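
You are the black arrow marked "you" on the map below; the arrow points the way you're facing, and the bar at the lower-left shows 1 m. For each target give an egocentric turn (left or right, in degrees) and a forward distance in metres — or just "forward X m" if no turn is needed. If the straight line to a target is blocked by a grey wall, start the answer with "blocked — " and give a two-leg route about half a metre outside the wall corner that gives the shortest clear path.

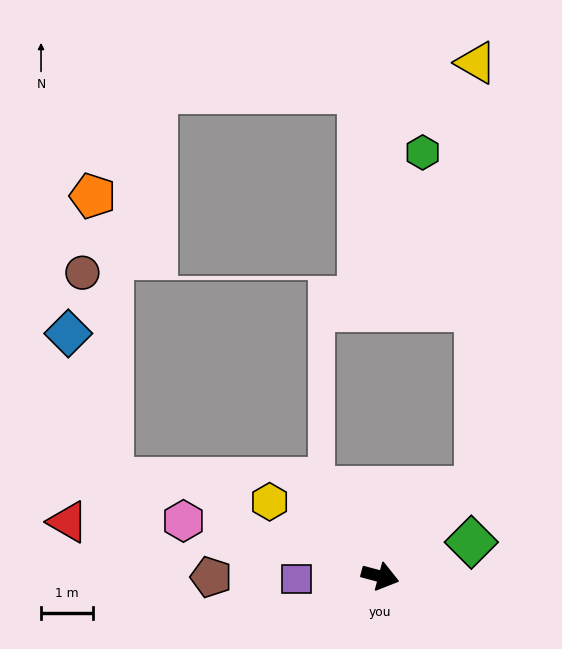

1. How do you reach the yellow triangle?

blocked — turn left 57°, forward 2.5 m, then turn left 48°, forward 8.2 m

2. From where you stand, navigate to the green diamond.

turn left 36°, forward 1.9 m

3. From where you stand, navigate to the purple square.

turn right 163°, forward 1.6 m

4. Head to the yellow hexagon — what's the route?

turn left 161°, forward 2.6 m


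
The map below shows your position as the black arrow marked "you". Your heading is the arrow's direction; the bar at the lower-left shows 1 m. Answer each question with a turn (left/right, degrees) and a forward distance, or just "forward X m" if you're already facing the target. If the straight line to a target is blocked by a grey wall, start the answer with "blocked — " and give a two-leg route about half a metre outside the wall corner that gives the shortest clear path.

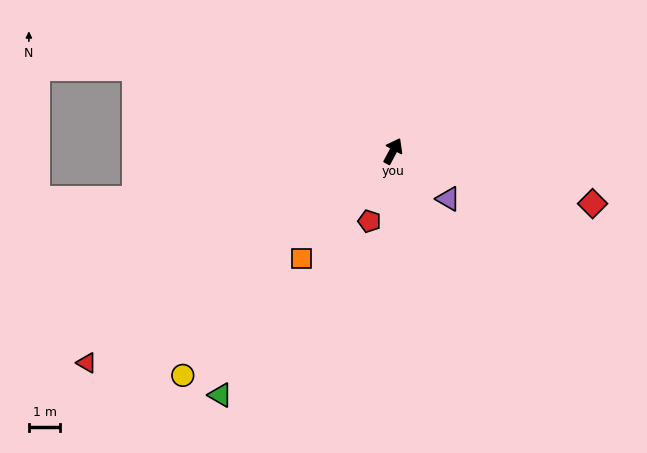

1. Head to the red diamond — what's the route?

turn right 77°, forward 6.6 m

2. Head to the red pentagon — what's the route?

turn right 171°, forward 2.4 m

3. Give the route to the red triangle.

turn left 153°, forward 11.8 m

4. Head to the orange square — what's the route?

turn left 168°, forward 4.5 m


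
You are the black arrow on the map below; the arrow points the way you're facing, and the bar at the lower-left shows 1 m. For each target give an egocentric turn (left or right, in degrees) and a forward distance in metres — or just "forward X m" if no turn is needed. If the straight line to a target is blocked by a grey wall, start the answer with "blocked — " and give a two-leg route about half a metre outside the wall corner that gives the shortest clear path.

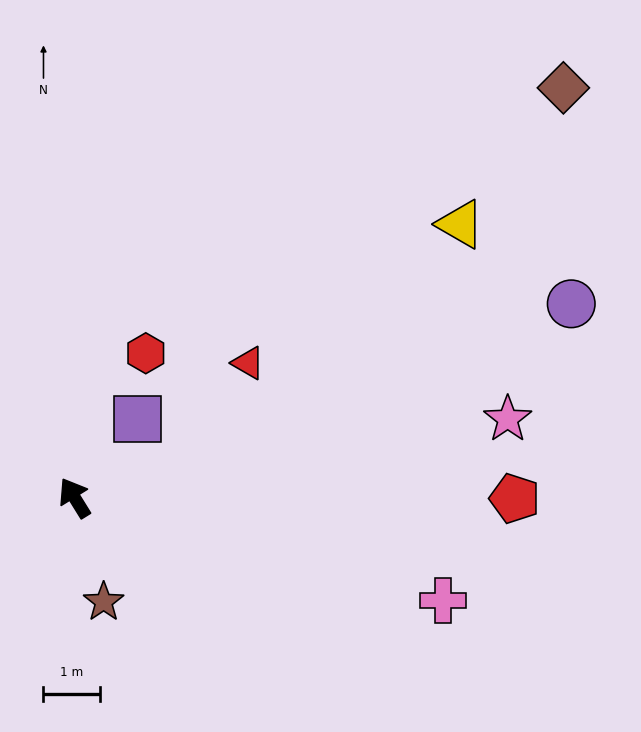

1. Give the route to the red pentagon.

turn right 122°, forward 7.8 m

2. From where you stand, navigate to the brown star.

turn left 164°, forward 1.9 m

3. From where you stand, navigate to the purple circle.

turn right 100°, forward 9.4 m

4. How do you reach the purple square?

turn right 70°, forward 1.8 m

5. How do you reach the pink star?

turn right 111°, forward 7.8 m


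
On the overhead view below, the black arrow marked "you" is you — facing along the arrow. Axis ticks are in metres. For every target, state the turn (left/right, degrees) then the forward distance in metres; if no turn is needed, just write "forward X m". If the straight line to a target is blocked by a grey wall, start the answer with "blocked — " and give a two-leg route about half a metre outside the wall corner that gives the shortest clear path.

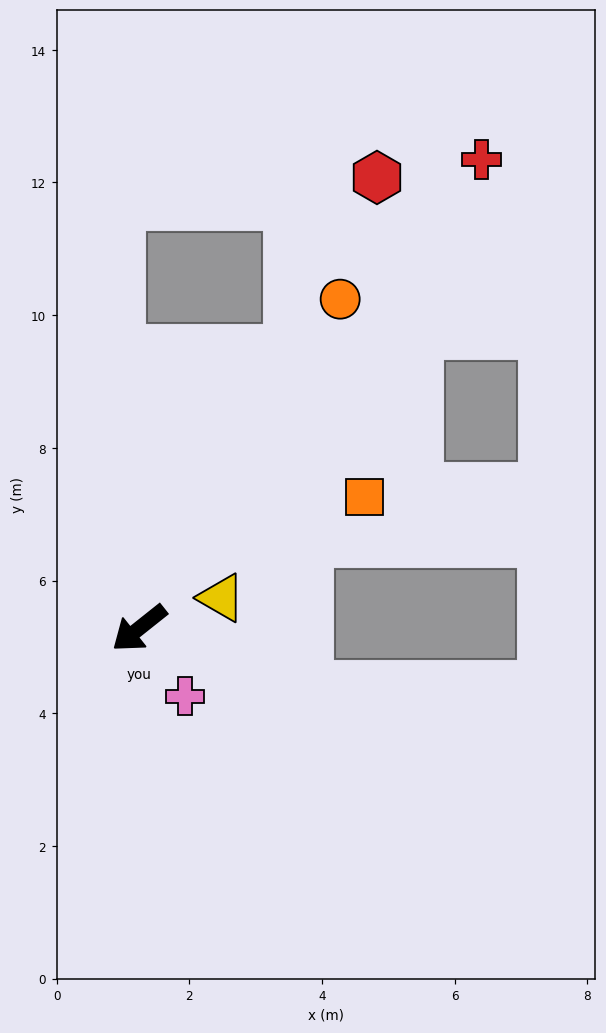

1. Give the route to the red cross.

turn right 165°, forward 8.8 m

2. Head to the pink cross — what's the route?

turn left 86°, forward 1.2 m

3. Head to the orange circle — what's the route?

turn right 160°, forward 5.8 m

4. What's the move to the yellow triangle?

turn left 162°, forward 1.3 m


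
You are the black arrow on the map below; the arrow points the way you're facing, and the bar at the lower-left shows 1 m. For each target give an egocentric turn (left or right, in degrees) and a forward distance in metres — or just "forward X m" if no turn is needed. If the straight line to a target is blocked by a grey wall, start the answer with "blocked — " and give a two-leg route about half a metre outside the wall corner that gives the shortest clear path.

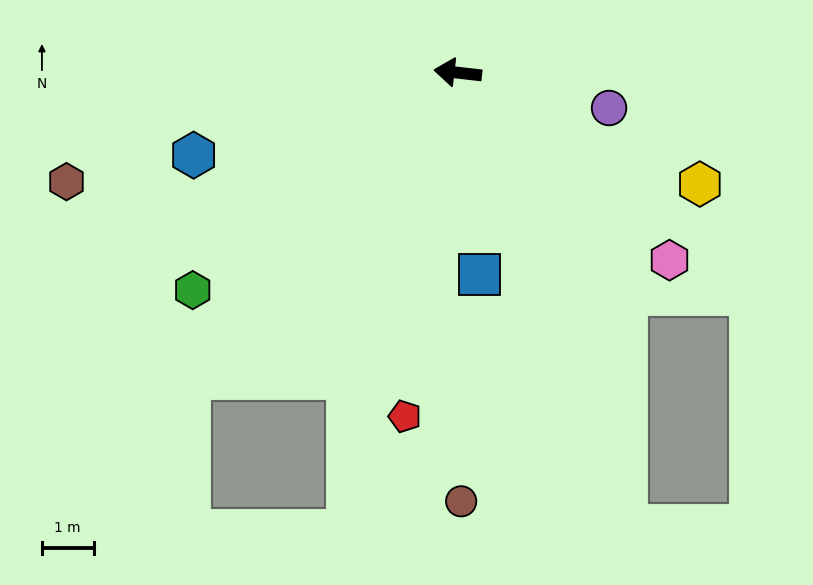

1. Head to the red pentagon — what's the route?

turn left 88°, forward 6.7 m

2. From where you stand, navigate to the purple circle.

turn left 173°, forward 3.0 m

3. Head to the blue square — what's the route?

turn left 103°, forward 3.9 m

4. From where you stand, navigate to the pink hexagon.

turn left 145°, forward 5.5 m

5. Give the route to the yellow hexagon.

turn left 162°, forward 5.2 m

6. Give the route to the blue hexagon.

turn left 24°, forward 5.4 m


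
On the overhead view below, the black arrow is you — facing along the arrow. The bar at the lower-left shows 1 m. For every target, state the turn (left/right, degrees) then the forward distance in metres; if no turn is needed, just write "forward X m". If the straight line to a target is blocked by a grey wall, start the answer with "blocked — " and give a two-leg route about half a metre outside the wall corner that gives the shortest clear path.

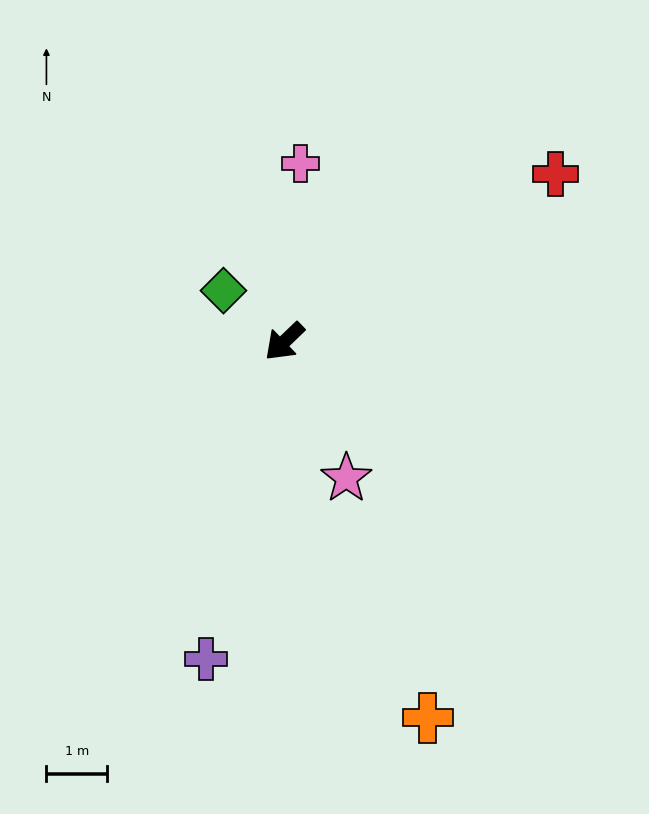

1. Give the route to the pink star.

turn left 71°, forward 2.5 m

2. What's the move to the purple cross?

turn left 32°, forward 5.4 m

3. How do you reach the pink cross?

turn right 139°, forward 3.0 m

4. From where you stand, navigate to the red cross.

turn left 168°, forward 5.3 m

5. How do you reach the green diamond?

turn right 84°, forward 1.3 m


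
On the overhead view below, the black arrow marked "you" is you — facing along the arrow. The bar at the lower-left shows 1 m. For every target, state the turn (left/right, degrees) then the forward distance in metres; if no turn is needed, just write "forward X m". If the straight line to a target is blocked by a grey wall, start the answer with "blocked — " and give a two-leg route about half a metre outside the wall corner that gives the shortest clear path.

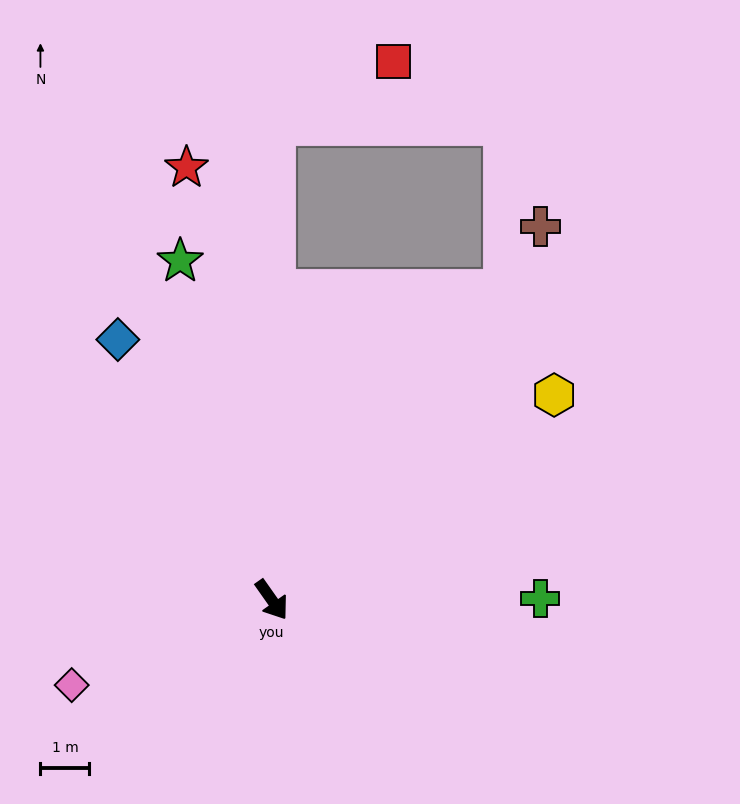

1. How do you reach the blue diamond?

turn left 175°, forward 6.2 m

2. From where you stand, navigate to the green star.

turn left 160°, forward 7.2 m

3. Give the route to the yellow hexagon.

turn left 91°, forward 7.1 m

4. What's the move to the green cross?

turn left 55°, forward 5.5 m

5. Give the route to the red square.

blocked — turn left 144°, forward 9.7 m, then turn right 61°, forward 2.7 m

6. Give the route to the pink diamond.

turn right 102°, forward 4.4 m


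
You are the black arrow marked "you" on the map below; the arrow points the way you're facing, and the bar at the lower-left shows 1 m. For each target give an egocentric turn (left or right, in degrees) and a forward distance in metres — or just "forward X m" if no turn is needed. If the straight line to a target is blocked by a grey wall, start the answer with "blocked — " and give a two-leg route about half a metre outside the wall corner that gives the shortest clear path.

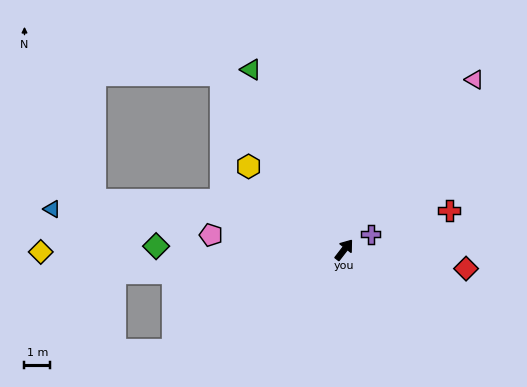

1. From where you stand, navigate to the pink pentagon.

turn left 121°, forward 5.2 m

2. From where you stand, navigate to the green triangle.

turn left 65°, forward 7.8 m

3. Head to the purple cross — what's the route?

turn right 22°, forward 1.2 m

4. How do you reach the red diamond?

turn right 61°, forward 4.8 m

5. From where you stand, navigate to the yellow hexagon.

turn left 87°, forward 4.9 m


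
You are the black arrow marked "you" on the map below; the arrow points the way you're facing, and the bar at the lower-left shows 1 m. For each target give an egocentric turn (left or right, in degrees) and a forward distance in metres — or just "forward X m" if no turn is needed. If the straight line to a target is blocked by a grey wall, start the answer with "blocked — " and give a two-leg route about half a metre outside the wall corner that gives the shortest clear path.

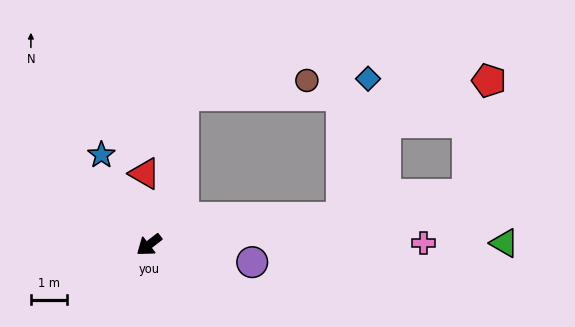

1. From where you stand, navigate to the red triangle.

turn right 124°, forward 2.0 m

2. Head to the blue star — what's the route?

turn right 100°, forward 2.8 m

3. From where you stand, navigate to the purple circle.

turn left 133°, forward 2.9 m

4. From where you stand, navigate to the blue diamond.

blocked — turn left 150°, forward 5.4 m, then turn left 71°, forward 3.9 m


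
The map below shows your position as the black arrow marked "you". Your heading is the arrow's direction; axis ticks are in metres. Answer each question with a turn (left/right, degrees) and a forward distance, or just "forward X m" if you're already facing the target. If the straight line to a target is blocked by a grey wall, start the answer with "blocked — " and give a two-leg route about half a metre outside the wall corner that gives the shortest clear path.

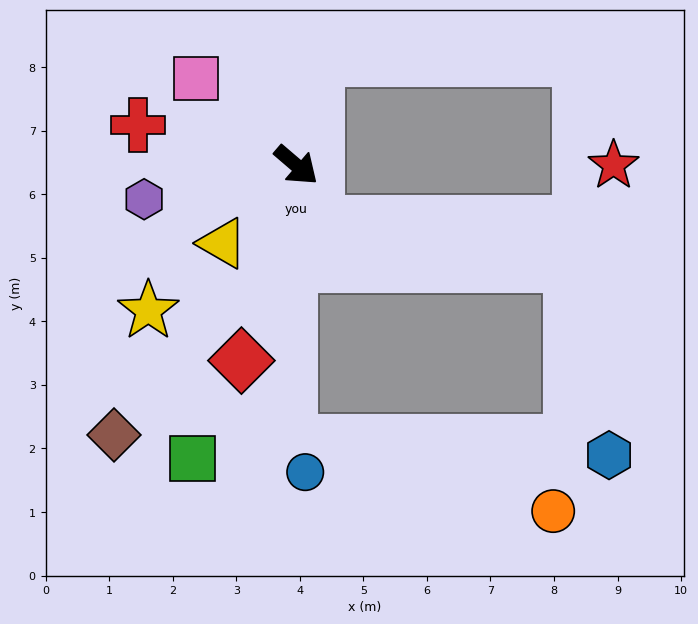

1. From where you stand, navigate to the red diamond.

turn right 65°, forward 3.2 m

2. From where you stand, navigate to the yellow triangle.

turn right 93°, forward 1.7 m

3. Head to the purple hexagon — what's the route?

turn right 127°, forward 2.5 m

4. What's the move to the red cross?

turn right 154°, forward 2.6 m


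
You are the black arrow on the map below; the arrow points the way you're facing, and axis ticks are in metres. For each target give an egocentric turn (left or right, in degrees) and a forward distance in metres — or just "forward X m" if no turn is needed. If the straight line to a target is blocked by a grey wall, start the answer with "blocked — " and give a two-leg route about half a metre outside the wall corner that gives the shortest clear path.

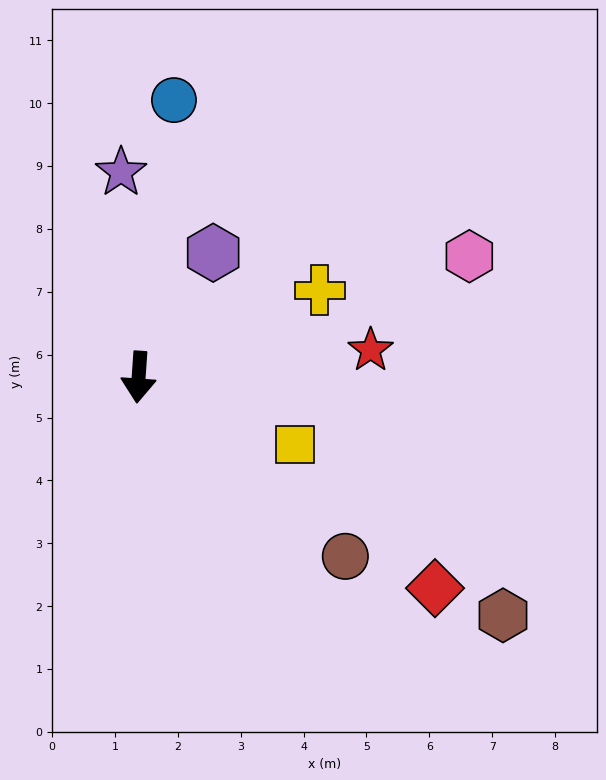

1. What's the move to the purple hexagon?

turn left 153°, forward 2.3 m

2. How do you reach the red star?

turn left 101°, forward 3.7 m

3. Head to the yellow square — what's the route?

turn left 71°, forward 2.7 m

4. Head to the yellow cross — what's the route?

turn left 120°, forward 3.2 m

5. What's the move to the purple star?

turn right 171°, forward 3.3 m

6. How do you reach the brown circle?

turn left 53°, forward 4.4 m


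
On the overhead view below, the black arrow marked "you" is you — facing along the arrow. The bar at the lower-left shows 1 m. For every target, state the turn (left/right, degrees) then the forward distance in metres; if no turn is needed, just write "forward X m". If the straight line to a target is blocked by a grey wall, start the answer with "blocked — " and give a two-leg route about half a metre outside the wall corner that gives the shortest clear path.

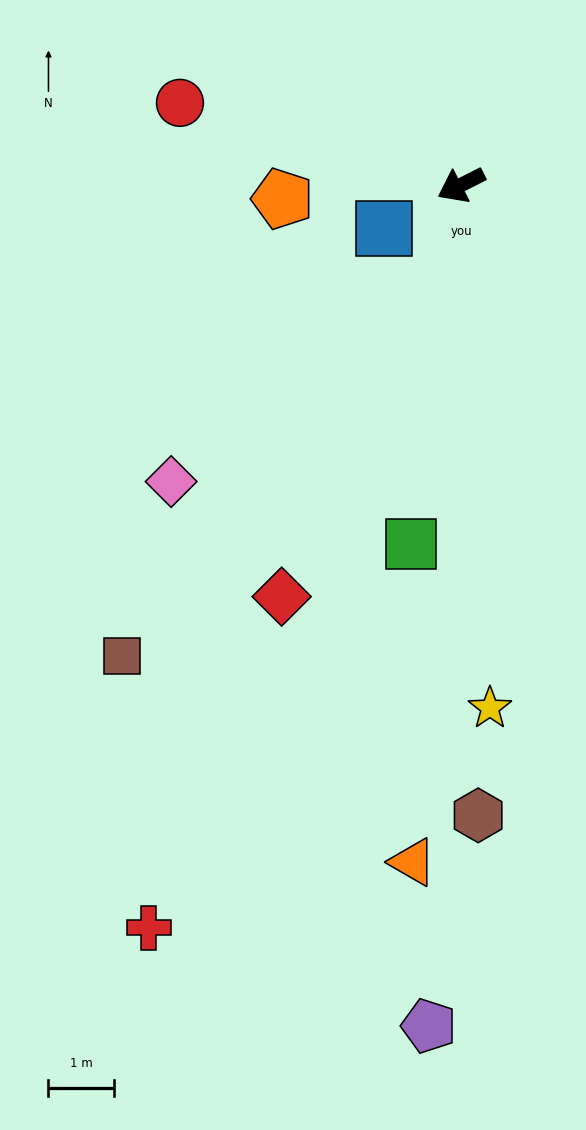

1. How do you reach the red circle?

turn right 43°, forward 4.5 m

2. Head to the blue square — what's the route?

turn left 3°, forward 1.4 m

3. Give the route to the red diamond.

turn left 40°, forward 6.9 m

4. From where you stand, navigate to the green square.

turn left 55°, forward 5.6 m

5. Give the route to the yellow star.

turn left 66°, forward 8.0 m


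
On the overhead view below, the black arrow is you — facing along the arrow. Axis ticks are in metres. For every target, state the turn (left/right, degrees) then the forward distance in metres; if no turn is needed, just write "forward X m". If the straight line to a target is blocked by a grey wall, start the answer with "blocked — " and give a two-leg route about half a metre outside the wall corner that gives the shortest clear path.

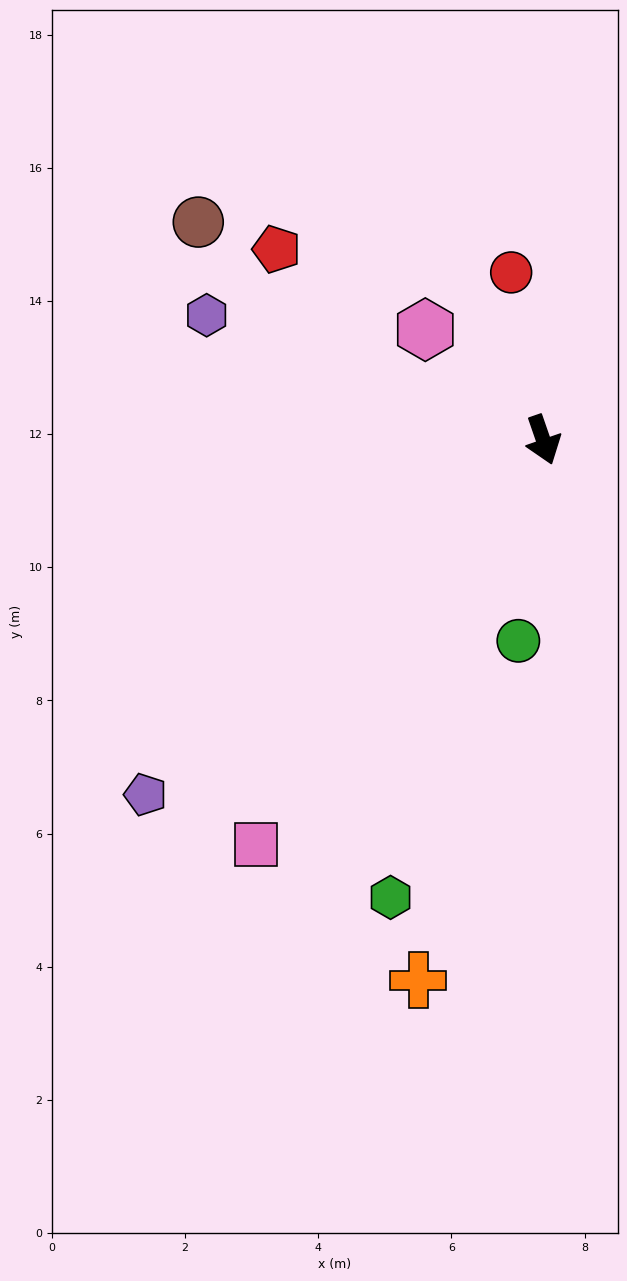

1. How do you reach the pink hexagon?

turn right 152°, forward 2.4 m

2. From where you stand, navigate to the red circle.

turn left 172°, forward 2.6 m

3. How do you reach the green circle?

turn right 26°, forward 3.0 m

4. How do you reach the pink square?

turn right 54°, forward 7.5 m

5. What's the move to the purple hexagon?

turn right 129°, forward 5.4 m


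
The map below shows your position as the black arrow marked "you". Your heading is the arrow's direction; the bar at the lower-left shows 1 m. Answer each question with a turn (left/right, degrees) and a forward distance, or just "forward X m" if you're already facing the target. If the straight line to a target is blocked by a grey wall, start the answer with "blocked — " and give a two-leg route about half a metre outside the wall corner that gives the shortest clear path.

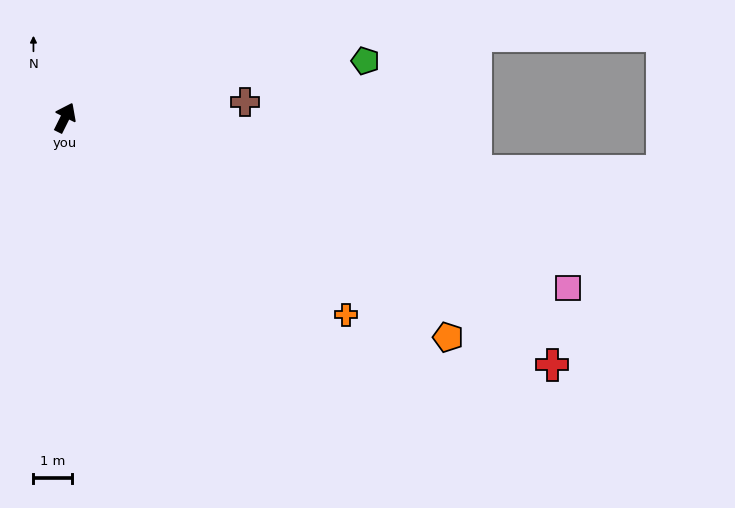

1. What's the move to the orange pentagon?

turn right 93°, forward 11.5 m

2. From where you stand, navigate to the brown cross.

turn right 59°, forward 4.7 m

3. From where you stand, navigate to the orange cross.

turn right 99°, forward 9.0 m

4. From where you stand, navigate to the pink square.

turn right 82°, forward 13.9 m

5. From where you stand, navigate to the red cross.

turn right 90°, forward 14.3 m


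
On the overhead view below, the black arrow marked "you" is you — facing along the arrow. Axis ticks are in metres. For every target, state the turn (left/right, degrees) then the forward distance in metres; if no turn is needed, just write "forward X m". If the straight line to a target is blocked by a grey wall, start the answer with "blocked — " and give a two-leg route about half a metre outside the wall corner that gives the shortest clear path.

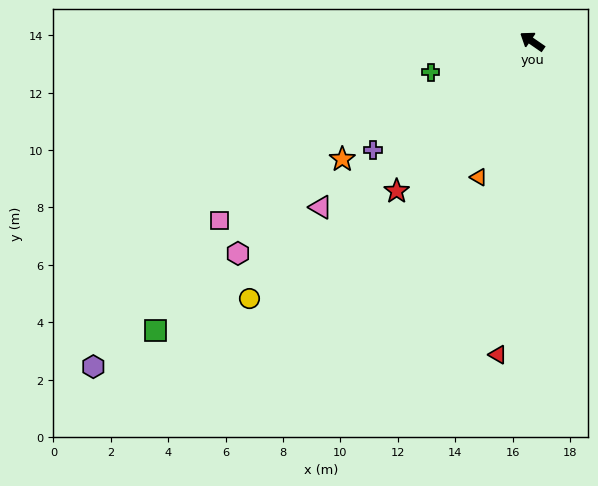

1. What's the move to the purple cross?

turn left 69°, forward 6.7 m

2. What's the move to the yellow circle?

turn left 77°, forward 13.3 m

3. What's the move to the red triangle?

turn left 118°, forward 11.0 m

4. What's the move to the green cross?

turn left 52°, forward 3.7 m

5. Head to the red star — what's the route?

turn left 82°, forward 7.0 m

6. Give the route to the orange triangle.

turn left 103°, forward 5.1 m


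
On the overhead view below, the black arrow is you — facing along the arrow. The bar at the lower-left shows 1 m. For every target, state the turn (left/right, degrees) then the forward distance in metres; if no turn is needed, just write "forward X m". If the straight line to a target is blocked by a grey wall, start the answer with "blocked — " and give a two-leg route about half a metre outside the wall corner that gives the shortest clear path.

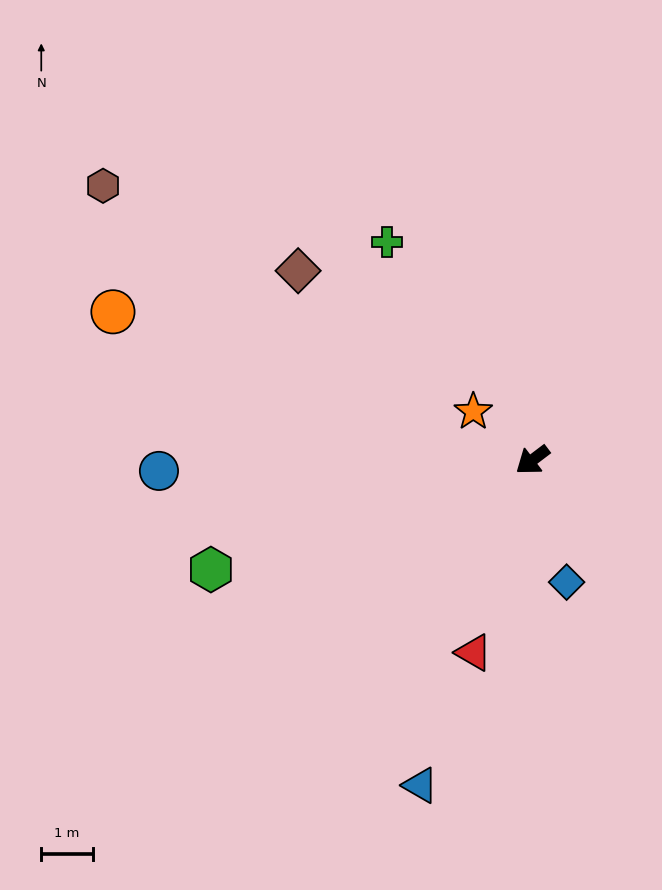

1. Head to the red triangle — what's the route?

turn left 36°, forward 3.9 m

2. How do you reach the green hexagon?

turn right 18°, forward 6.6 m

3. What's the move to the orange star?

turn right 77°, forward 1.5 m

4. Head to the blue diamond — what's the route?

turn left 68°, forward 2.5 m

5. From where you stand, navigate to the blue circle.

turn right 36°, forward 7.3 m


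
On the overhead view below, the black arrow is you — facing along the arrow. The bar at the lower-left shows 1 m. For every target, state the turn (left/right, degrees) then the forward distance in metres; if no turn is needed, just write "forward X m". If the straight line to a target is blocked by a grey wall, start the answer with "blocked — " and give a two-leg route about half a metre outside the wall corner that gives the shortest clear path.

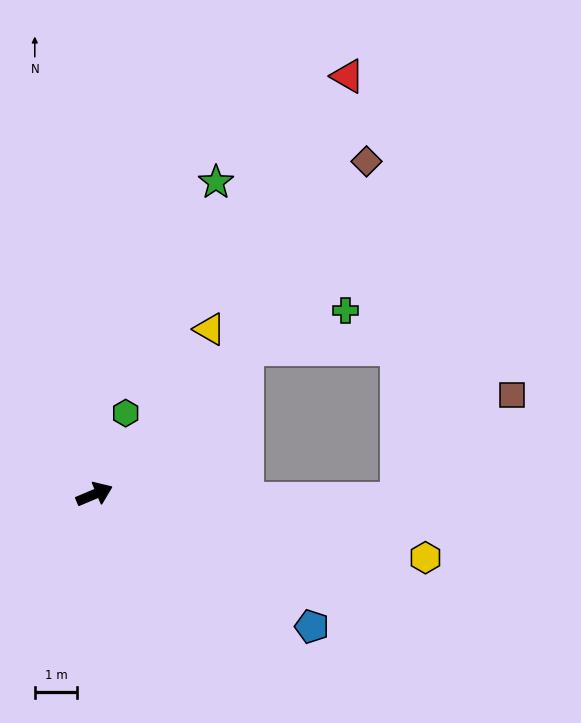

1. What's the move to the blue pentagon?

turn right 54°, forward 6.0 m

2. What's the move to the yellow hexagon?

turn right 34°, forward 8.0 m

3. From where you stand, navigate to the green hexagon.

turn left 46°, forward 2.1 m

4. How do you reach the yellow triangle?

turn left 32°, forward 4.7 m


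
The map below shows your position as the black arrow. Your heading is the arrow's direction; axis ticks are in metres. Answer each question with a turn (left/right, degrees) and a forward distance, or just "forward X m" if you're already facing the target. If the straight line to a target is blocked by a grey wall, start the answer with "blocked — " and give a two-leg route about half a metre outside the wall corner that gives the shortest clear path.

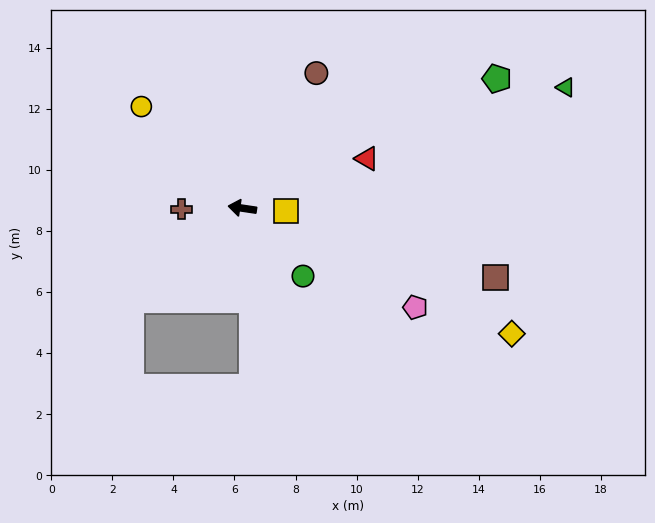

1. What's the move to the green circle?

turn left 140°, forward 3.0 m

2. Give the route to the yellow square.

turn right 175°, forward 1.4 m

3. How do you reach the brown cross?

turn left 9°, forward 2.0 m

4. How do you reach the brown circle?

turn right 110°, forward 5.0 m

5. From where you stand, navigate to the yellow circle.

turn right 37°, forward 4.7 m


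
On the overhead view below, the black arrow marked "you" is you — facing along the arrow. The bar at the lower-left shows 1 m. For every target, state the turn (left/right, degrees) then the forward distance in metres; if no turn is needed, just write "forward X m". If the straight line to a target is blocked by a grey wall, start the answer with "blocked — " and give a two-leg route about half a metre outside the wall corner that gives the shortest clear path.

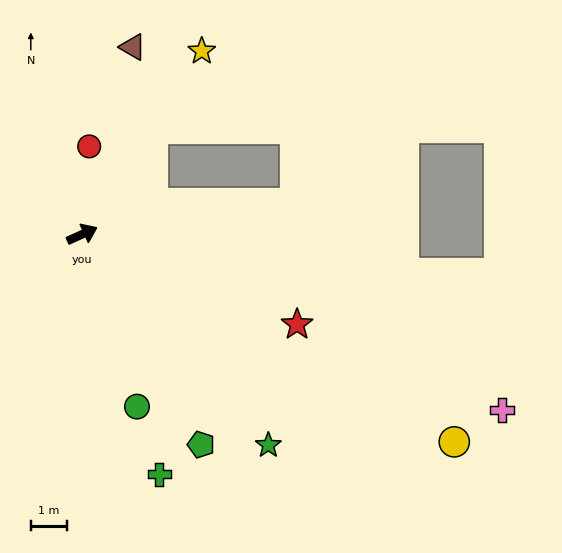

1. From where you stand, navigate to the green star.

turn right 73°, forward 7.7 m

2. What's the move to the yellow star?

turn left 33°, forward 6.0 m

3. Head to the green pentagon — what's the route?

turn right 85°, forward 6.6 m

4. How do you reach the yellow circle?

turn right 53°, forward 11.7 m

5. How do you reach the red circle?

turn left 61°, forward 2.4 m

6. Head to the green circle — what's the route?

turn right 97°, forward 5.0 m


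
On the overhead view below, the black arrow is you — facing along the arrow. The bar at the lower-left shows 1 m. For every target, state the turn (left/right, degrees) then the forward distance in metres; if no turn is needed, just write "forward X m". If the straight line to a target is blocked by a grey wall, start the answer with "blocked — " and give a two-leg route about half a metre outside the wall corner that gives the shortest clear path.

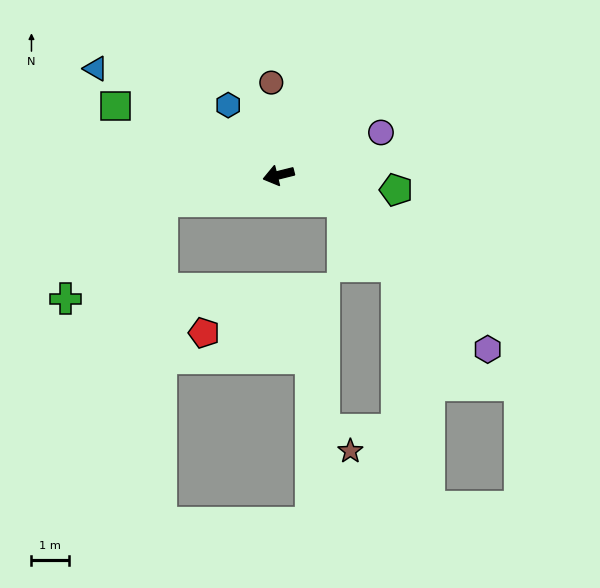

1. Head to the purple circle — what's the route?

turn right 171°, forward 3.0 m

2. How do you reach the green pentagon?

turn left 159°, forward 3.2 m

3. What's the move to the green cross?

blocked — forward 3.2 m, then turn left 31°, forward 3.7 m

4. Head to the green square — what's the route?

turn right 37°, forward 4.8 m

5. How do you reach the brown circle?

turn right 100°, forward 2.5 m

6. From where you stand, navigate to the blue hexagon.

turn right 68°, forward 2.3 m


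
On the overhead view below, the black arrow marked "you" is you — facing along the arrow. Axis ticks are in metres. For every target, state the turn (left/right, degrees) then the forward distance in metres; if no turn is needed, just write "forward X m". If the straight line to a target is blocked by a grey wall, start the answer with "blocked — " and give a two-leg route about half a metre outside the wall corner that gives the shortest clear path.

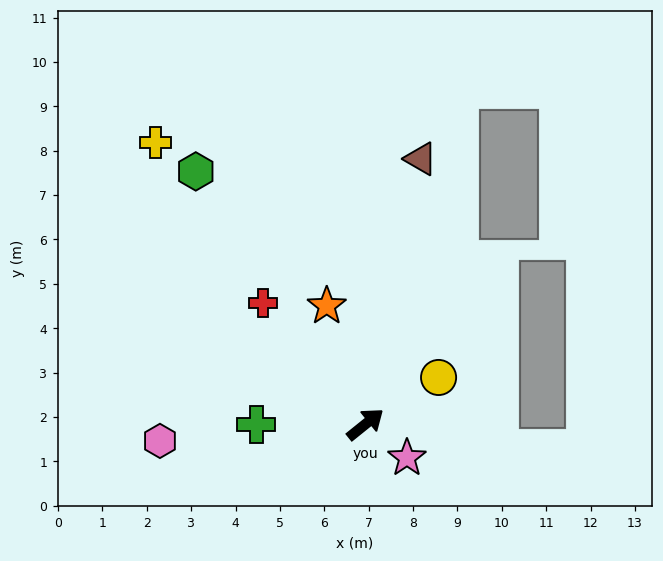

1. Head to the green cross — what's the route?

turn left 141°, forward 2.5 m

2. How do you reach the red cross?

turn left 91°, forward 3.6 m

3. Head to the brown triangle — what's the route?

turn left 39°, forward 6.1 m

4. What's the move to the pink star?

turn right 78°, forward 1.2 m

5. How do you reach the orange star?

turn left 69°, forward 2.8 m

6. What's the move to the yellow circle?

turn right 6°, forward 2.0 m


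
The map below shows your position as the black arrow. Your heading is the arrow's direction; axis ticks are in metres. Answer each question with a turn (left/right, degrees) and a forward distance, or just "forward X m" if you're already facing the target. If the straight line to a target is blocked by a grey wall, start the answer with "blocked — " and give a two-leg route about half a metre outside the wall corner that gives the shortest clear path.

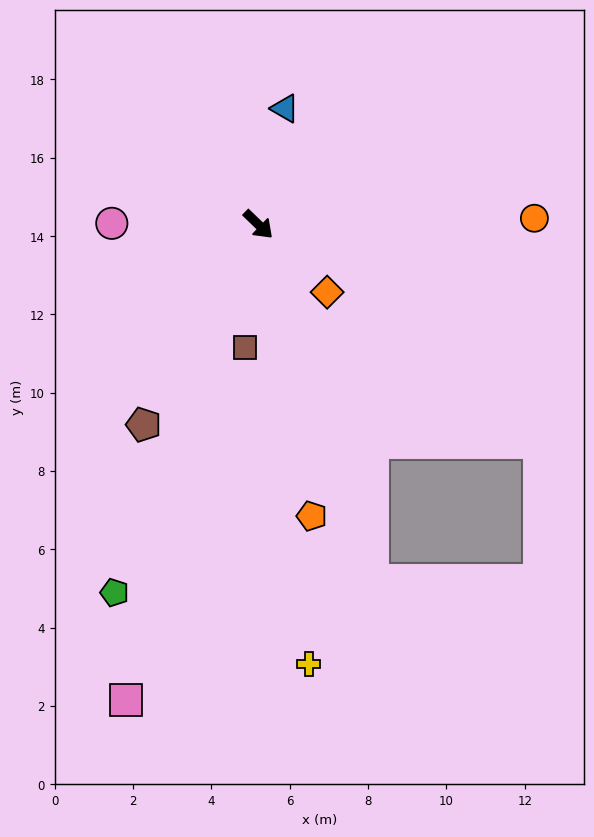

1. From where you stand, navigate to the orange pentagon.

turn right 36°, forward 7.6 m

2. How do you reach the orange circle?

turn left 45°, forward 7.1 m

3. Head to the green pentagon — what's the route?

turn right 67°, forward 10.1 m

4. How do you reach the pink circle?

turn right 136°, forward 3.7 m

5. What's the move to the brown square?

turn right 52°, forward 3.2 m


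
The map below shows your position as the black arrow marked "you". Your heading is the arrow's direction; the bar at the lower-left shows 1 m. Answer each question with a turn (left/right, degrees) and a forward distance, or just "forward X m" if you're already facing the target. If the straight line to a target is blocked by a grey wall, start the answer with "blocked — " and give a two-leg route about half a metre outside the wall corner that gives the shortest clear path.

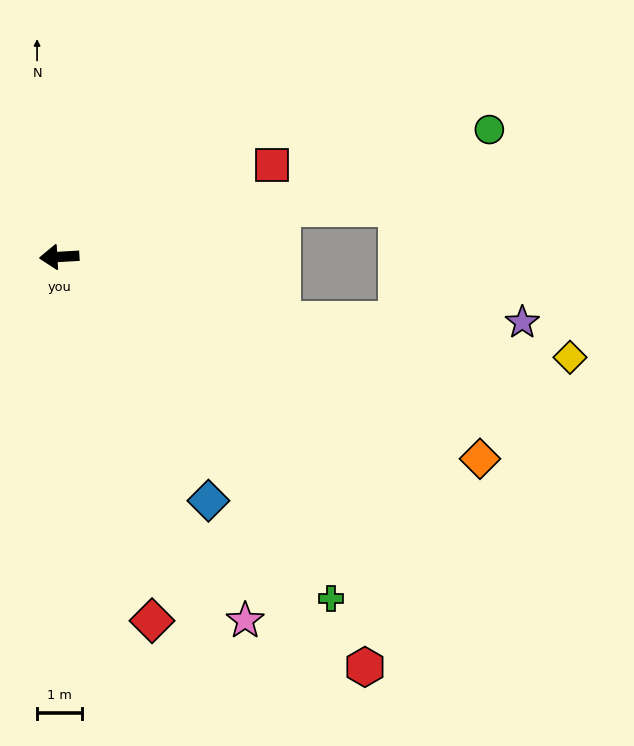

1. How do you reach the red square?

turn right 160°, forward 5.2 m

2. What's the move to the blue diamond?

turn left 118°, forward 6.4 m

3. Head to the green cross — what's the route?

turn left 125°, forward 9.8 m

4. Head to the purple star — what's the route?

blocked — turn left 161°, forward 5.2 m, then turn left 15°, forward 5.4 m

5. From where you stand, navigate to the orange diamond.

turn left 151°, forward 10.5 m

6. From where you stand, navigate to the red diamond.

turn left 101°, forward 8.4 m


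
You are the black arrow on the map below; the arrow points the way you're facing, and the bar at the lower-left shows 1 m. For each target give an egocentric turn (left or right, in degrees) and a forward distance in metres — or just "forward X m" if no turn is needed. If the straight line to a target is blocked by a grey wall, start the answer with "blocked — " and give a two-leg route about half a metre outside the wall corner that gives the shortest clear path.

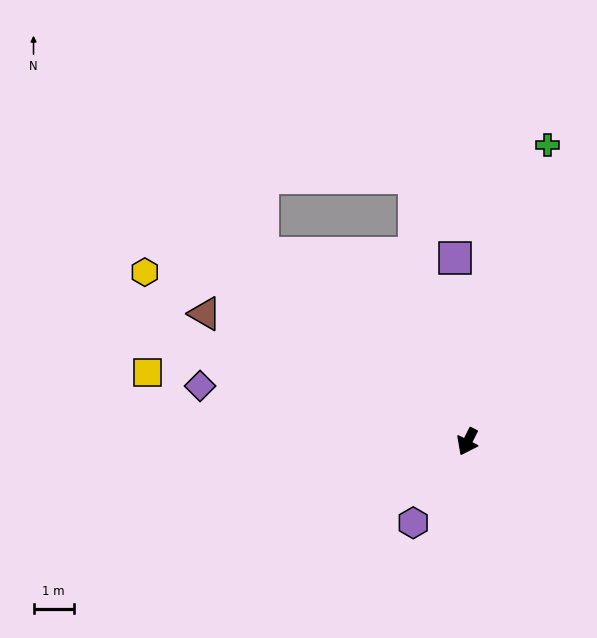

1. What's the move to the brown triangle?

turn right 89°, forward 7.2 m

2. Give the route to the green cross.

turn right 168°, forward 7.6 m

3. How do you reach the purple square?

turn right 149°, forward 4.6 m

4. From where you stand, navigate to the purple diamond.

turn right 75°, forward 6.8 m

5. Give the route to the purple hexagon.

turn right 7°, forward 2.4 m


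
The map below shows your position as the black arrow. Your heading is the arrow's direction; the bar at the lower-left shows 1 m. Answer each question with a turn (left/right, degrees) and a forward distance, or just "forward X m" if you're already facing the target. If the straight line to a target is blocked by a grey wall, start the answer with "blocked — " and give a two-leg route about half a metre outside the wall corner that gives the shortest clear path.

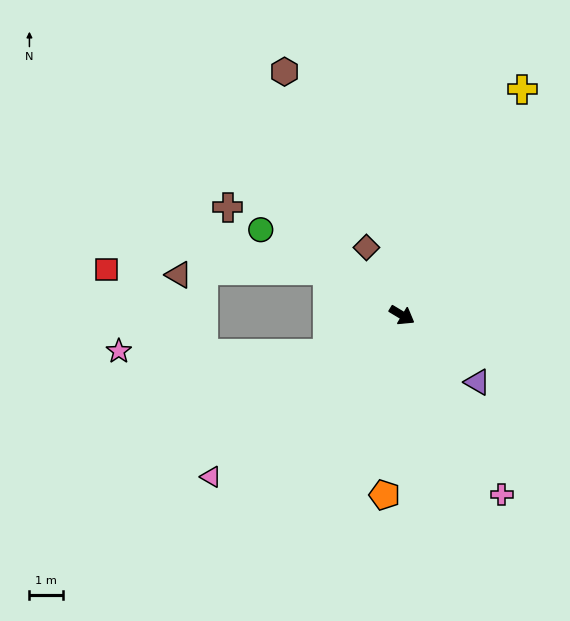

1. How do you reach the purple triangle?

turn right 11°, forward 3.0 m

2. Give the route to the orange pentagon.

turn right 65°, forward 5.3 m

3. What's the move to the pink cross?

turn right 30°, forward 6.0 m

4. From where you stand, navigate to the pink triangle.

turn right 109°, forward 7.4 m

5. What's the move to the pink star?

blocked — turn right 122°, forward 2.5 m, then turn right 27°, forward 6.1 m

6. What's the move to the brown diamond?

turn left 149°, forward 2.3 m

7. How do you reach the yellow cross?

turn left 93°, forward 7.5 m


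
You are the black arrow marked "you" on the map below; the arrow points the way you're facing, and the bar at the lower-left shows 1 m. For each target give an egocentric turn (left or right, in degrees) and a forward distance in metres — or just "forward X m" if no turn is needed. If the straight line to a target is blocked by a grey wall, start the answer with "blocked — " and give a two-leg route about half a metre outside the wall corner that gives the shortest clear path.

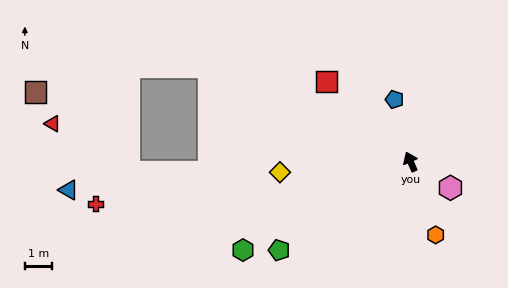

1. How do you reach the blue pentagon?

turn right 9°, forward 2.4 m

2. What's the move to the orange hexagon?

turn left 175°, forward 2.9 m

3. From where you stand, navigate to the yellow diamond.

turn left 71°, forward 4.9 m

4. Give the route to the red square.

turn left 23°, forward 4.3 m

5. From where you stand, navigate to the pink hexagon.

turn right 147°, forward 1.8 m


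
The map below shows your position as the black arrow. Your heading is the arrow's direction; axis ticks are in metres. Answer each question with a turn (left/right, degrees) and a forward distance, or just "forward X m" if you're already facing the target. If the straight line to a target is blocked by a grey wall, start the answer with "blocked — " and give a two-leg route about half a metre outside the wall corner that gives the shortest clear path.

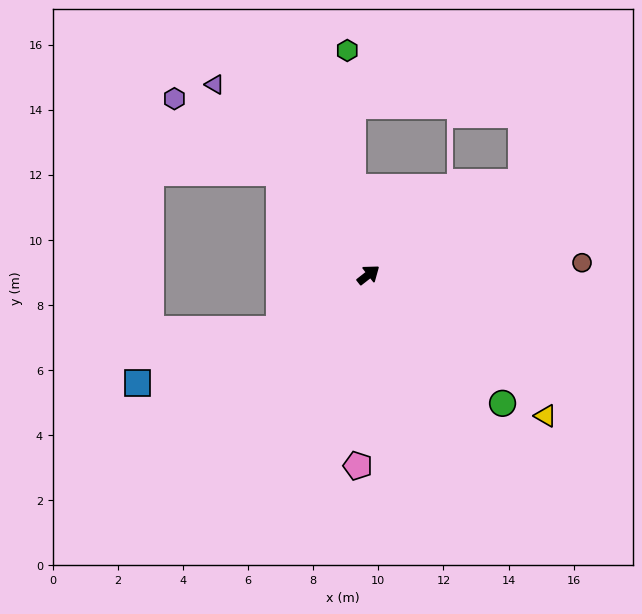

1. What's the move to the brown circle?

turn right 35°, forward 6.6 m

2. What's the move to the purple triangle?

turn left 91°, forward 7.5 m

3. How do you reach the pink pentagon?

turn right 131°, forward 5.9 m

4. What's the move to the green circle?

turn right 82°, forward 5.7 m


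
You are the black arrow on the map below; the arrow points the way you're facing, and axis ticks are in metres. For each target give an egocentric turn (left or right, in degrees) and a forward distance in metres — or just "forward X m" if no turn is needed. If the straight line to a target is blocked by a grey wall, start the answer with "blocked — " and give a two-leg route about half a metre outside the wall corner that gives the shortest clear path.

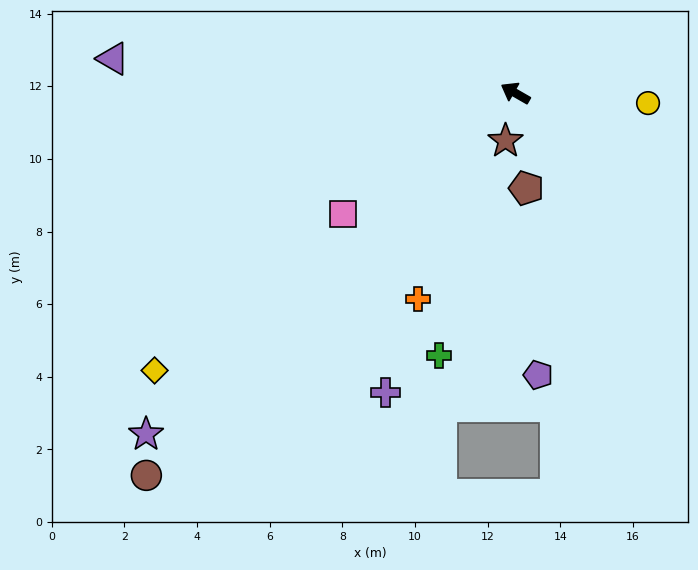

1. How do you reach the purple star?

turn left 73°, forward 13.8 m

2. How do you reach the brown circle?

turn left 76°, forward 14.6 m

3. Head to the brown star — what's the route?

turn left 108°, forward 1.3 m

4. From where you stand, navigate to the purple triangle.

turn left 25°, forward 11.1 m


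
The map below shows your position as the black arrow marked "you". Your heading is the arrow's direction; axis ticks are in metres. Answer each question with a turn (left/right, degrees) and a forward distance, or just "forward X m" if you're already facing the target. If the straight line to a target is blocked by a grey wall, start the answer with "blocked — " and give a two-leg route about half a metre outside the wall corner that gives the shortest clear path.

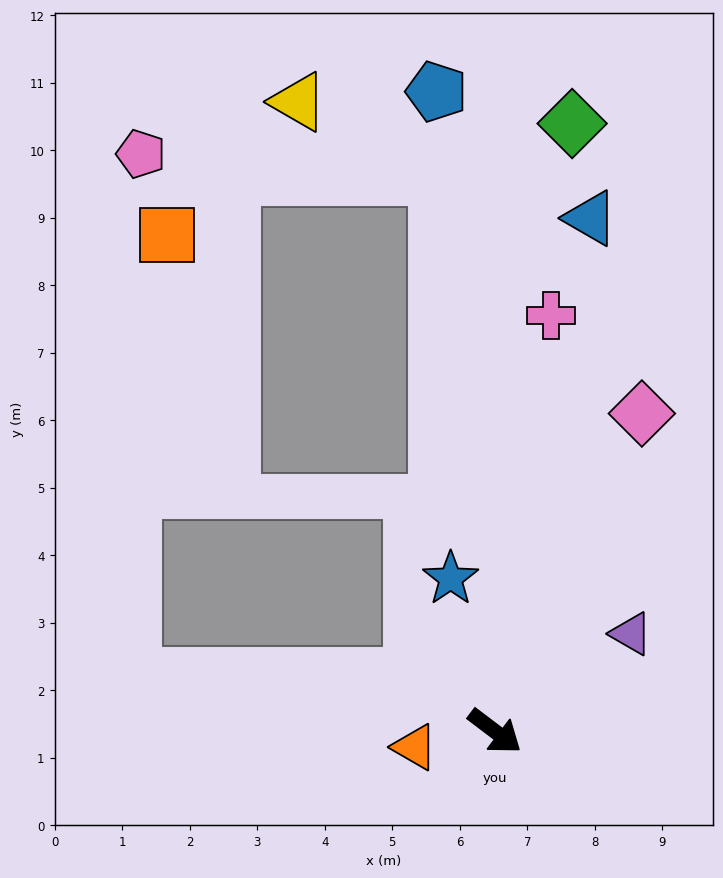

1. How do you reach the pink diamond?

turn left 102°, forward 5.2 m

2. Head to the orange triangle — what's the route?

turn right 132°, forward 1.2 m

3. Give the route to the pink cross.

turn left 120°, forward 6.2 m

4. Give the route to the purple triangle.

turn left 73°, forward 2.5 m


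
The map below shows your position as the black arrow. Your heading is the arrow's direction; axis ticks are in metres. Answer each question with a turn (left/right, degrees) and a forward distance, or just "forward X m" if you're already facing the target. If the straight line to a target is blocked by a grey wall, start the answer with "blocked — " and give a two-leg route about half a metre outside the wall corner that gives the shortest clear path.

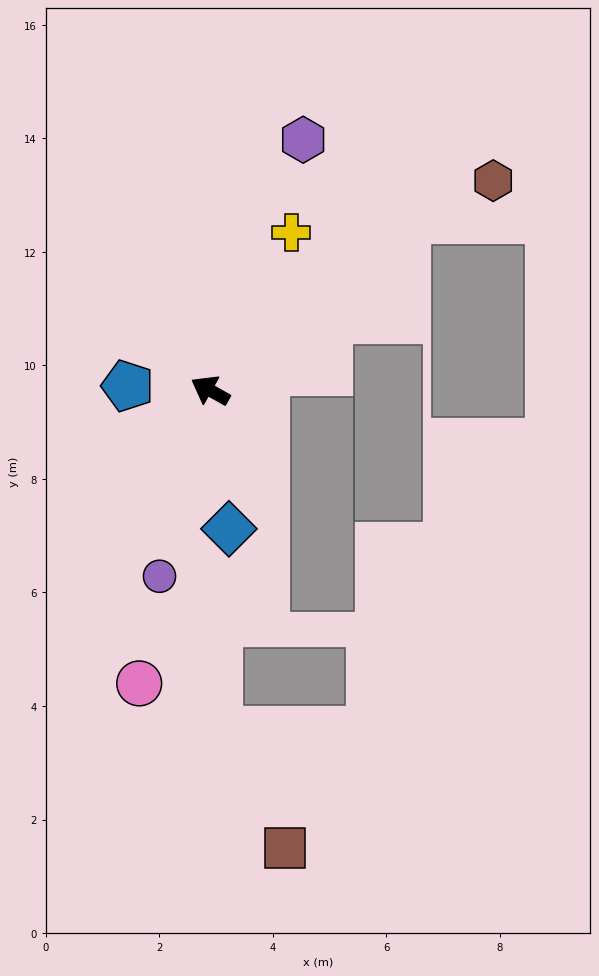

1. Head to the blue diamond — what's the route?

turn left 127°, forward 2.5 m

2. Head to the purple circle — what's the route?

turn left 104°, forward 3.4 m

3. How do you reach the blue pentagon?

turn left 26°, forward 1.5 m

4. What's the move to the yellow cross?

turn right 88°, forward 3.1 m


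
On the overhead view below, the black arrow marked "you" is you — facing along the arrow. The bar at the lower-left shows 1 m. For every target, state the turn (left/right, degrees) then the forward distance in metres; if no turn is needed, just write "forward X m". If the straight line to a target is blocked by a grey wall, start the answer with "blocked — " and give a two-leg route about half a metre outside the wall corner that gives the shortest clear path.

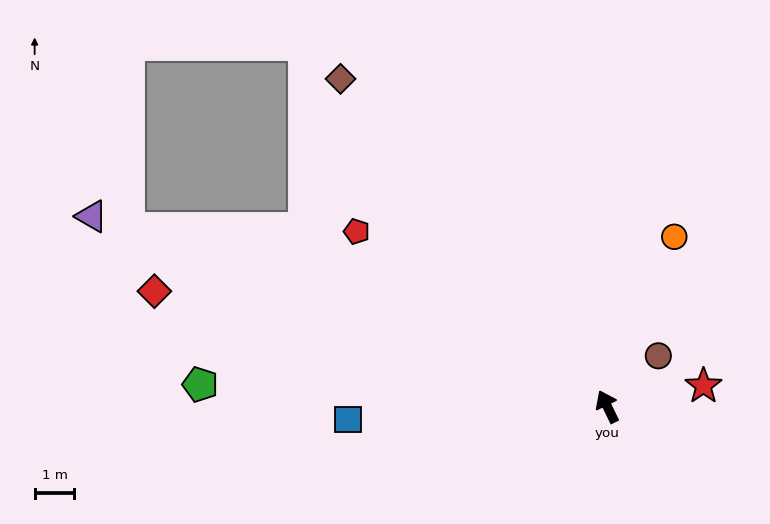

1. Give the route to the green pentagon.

turn left 61°, forward 10.3 m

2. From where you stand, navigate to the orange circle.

turn right 47°, forward 4.6 m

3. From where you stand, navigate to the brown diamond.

turn left 13°, forward 10.6 m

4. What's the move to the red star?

turn right 104°, forward 2.5 m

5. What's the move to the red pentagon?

turn left 29°, forward 7.7 m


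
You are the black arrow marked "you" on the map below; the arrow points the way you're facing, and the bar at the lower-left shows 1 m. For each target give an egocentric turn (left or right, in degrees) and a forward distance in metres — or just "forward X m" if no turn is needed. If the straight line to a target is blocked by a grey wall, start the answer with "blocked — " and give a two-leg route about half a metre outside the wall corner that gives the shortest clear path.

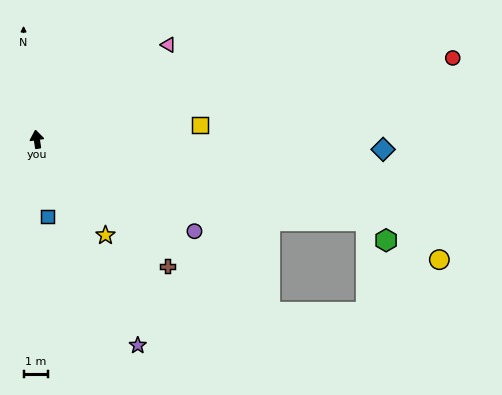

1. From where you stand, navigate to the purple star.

turn right 162°, forward 9.4 m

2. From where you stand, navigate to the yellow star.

turn right 153°, forward 4.8 m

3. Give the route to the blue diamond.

turn right 100°, forward 14.2 m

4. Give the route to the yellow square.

turn right 93°, forward 6.7 m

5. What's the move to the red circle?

turn right 87°, forward 17.3 m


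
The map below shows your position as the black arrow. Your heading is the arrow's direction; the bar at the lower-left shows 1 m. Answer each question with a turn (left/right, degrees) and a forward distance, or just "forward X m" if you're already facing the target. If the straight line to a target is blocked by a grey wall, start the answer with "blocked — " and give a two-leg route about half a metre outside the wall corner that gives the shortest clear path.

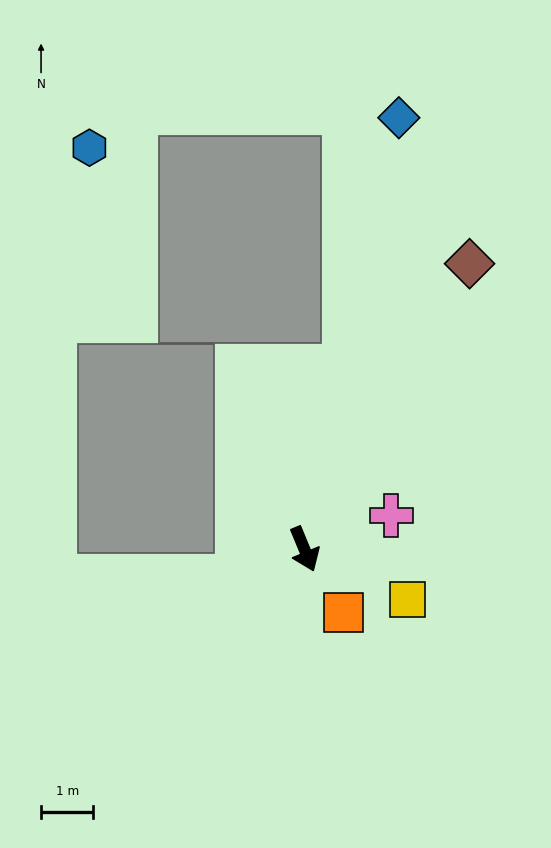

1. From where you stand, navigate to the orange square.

turn left 9°, forward 1.4 m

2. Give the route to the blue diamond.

turn left 145°, forward 8.4 m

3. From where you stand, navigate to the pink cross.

turn left 89°, forward 1.8 m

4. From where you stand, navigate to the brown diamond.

turn left 127°, forward 6.3 m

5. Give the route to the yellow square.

turn left 42°, forward 2.2 m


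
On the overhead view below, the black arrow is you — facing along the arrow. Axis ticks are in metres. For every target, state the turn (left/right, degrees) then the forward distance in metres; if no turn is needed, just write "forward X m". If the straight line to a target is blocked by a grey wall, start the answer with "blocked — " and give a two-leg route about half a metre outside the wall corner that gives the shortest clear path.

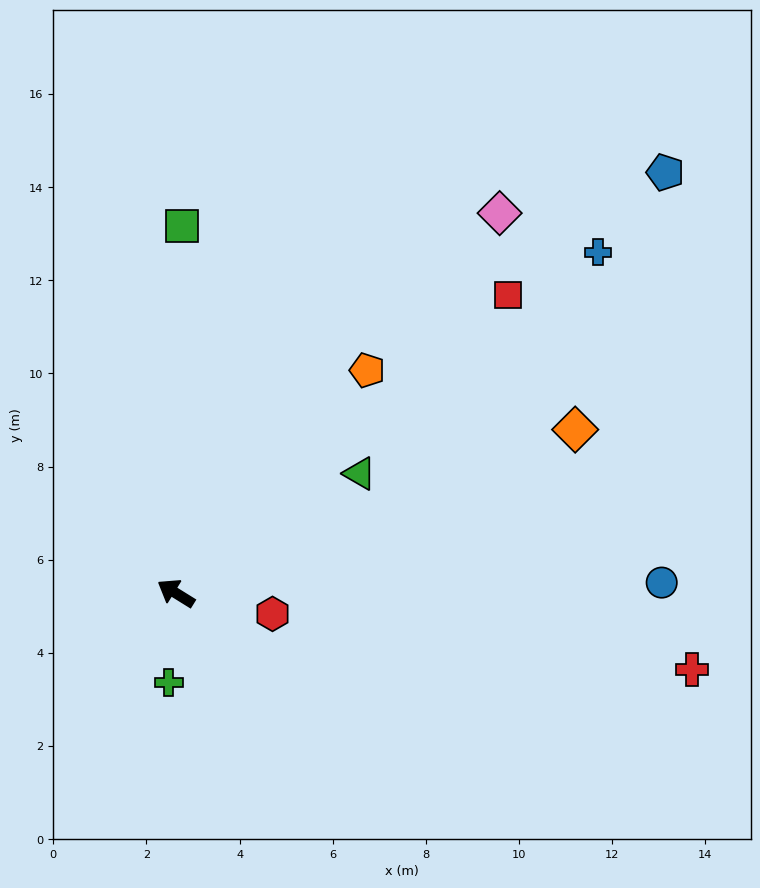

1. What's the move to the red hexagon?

turn right 160°, forward 2.1 m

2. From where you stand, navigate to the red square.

turn right 106°, forward 9.6 m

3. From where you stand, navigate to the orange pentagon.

turn right 99°, forward 6.3 m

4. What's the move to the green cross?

turn left 117°, forward 1.9 m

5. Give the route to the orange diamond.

turn right 126°, forward 9.3 m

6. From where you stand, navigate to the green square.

turn right 59°, forward 7.9 m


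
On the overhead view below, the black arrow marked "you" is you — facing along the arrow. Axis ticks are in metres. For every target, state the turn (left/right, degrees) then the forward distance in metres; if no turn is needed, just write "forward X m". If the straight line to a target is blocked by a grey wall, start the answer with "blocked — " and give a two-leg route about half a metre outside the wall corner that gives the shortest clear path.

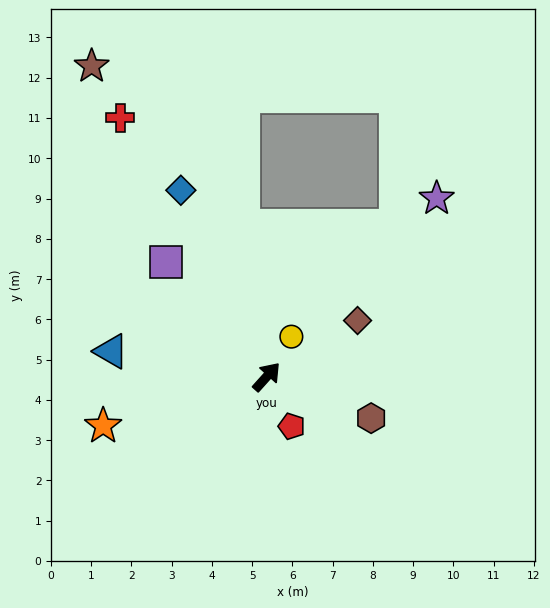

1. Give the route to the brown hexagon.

turn right 70°, forward 2.8 m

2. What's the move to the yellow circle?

turn left 10°, forward 1.2 m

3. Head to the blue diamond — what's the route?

turn left 67°, forward 5.1 m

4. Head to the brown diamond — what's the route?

turn right 16°, forward 2.7 m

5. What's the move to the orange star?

turn left 149°, forward 4.2 m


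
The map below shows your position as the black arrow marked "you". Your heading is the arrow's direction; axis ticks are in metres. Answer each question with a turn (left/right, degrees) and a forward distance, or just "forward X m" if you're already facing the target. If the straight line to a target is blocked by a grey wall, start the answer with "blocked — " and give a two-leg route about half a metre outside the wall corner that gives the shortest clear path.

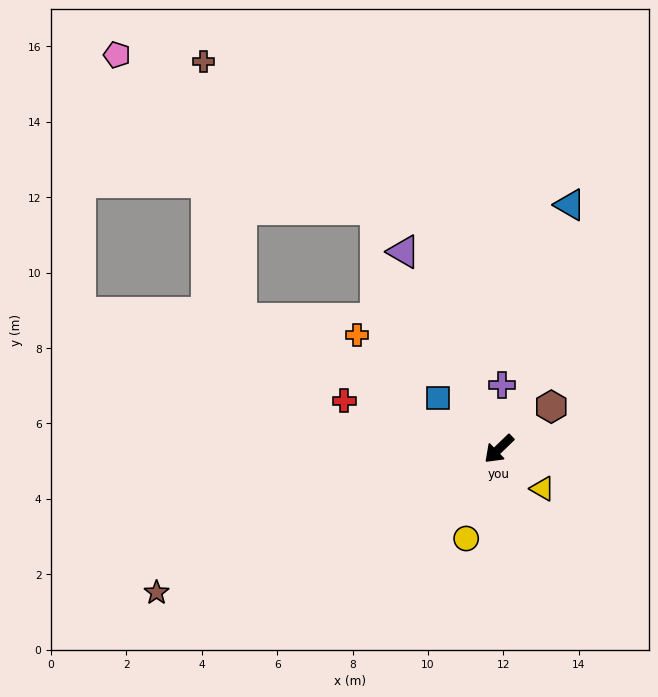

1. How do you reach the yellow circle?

turn left 26°, forward 2.5 m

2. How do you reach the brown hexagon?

turn left 175°, forward 1.8 m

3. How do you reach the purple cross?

turn right 137°, forward 1.7 m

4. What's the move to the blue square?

turn right 84°, forward 2.1 m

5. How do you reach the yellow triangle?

turn left 94°, forward 1.6 m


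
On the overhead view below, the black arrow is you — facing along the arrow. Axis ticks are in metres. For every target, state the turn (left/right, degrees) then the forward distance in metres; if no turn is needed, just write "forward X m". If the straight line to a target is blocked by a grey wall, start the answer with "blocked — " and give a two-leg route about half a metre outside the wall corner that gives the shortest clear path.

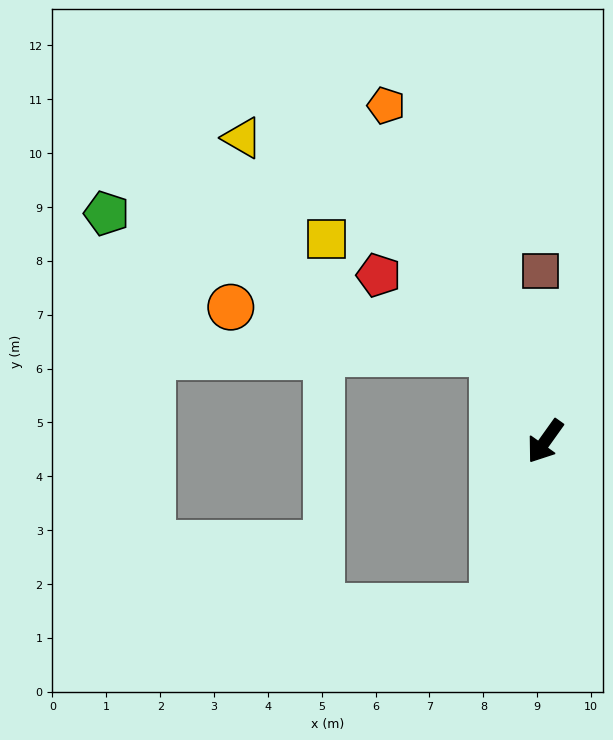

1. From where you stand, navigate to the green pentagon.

blocked — turn right 113°, forward 1.9 m, then turn left 39°, forward 7.6 m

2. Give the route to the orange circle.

blocked — turn right 113°, forward 1.9 m, then turn left 48°, forward 4.9 m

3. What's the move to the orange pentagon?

turn right 119°, forward 6.9 m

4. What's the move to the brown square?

turn right 143°, forward 3.2 m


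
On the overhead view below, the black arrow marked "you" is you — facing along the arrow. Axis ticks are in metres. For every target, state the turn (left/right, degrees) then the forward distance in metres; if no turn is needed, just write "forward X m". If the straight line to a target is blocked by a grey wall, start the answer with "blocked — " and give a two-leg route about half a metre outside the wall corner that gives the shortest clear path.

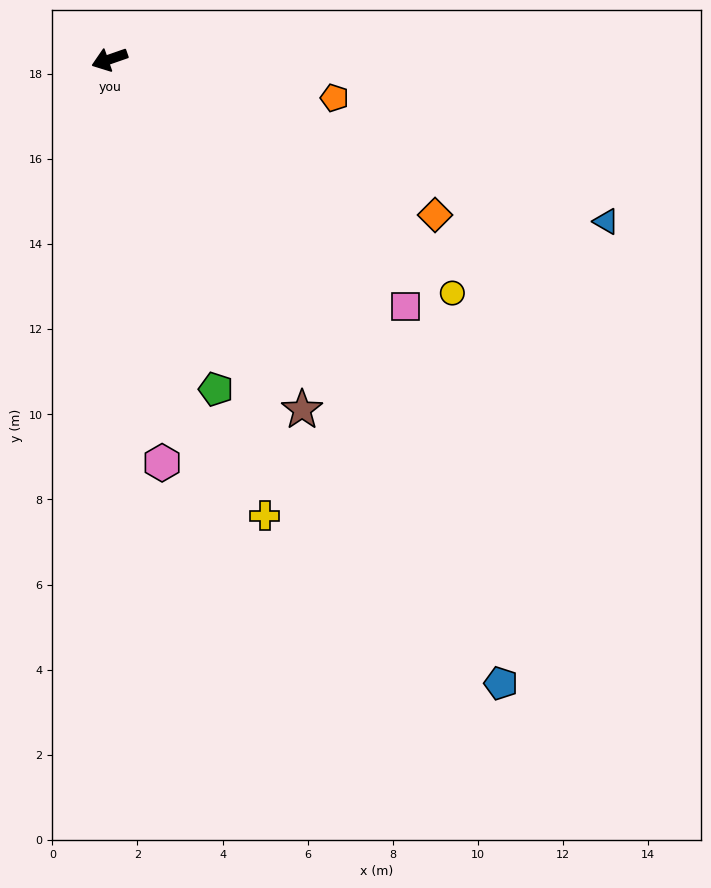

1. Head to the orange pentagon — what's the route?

turn left 151°, forward 5.4 m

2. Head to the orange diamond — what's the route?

turn left 135°, forward 8.5 m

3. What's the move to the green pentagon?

turn left 89°, forward 8.1 m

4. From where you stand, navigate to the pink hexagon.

turn left 78°, forward 9.6 m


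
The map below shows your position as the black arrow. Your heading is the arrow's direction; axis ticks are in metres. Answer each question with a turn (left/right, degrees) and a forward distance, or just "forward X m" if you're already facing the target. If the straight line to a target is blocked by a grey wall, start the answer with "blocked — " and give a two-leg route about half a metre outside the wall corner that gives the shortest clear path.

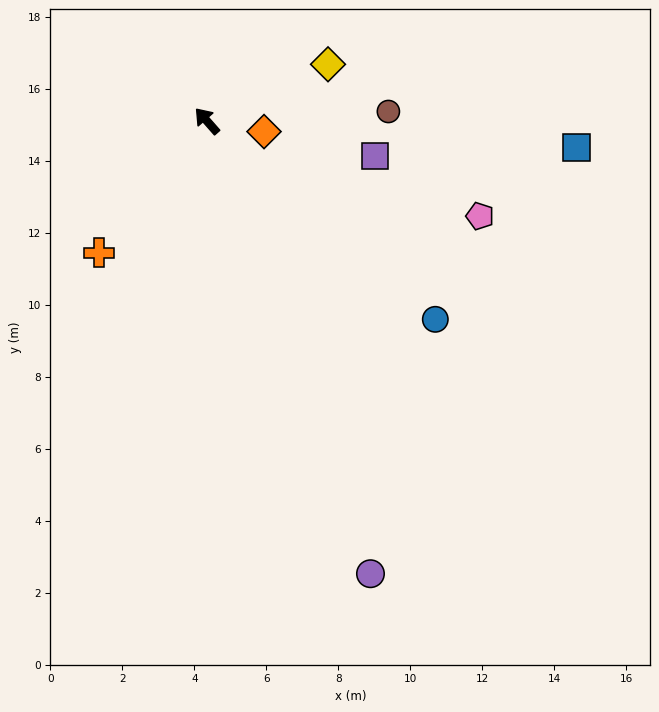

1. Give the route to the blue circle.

turn right 172°, forward 8.4 m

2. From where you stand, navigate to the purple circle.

turn left 159°, forward 13.4 m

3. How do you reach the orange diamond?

turn right 142°, forward 1.6 m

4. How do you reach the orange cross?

turn left 99°, forward 4.7 m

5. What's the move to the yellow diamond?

turn right 106°, forward 3.7 m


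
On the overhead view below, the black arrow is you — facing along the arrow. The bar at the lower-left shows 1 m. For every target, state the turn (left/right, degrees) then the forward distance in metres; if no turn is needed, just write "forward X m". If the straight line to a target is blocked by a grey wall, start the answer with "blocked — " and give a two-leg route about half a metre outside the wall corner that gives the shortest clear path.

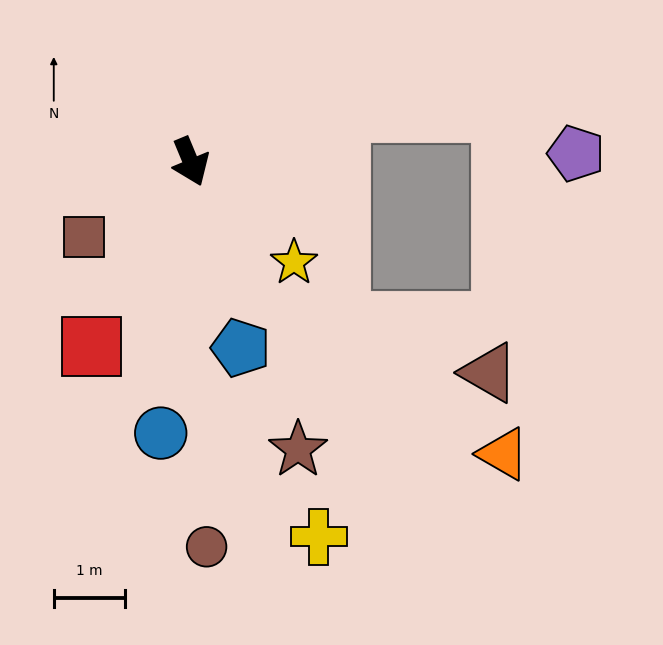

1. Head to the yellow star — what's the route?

turn left 23°, forward 2.0 m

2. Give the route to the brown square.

turn right 78°, forward 1.8 m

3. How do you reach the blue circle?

turn right 29°, forward 3.8 m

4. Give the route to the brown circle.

turn right 20°, forward 5.4 m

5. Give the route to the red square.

turn right 51°, forward 2.9 m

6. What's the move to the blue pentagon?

turn right 8°, forward 2.7 m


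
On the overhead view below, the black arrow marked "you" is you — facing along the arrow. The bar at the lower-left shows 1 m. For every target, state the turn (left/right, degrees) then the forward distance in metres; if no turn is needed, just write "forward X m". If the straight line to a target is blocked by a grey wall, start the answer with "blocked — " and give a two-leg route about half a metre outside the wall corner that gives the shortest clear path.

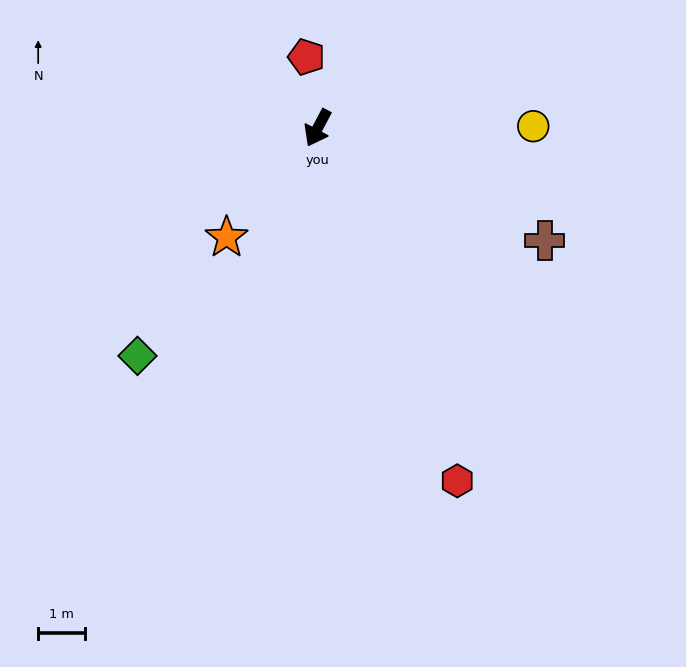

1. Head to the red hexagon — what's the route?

turn left 50°, forward 8.2 m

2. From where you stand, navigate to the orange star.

turn right 12°, forward 3.1 m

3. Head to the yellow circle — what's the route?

turn left 118°, forward 4.6 m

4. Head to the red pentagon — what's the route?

turn right 143°, forward 1.6 m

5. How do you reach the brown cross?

turn left 92°, forward 5.5 m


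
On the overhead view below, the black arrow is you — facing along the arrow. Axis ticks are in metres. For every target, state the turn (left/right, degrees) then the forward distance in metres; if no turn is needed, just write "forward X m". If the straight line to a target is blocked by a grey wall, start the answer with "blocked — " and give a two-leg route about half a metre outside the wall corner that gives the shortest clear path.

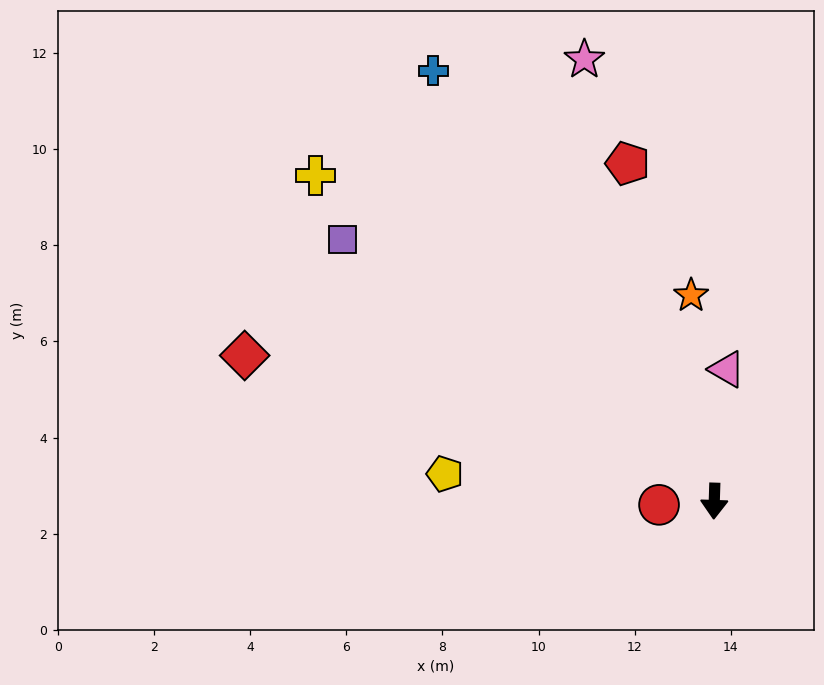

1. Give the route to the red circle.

turn right 84°, forward 1.2 m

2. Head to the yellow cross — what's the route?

turn right 127°, forward 10.7 m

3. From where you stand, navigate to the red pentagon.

turn right 164°, forward 7.3 m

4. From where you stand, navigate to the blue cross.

turn right 145°, forward 10.7 m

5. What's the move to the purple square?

turn right 123°, forward 9.5 m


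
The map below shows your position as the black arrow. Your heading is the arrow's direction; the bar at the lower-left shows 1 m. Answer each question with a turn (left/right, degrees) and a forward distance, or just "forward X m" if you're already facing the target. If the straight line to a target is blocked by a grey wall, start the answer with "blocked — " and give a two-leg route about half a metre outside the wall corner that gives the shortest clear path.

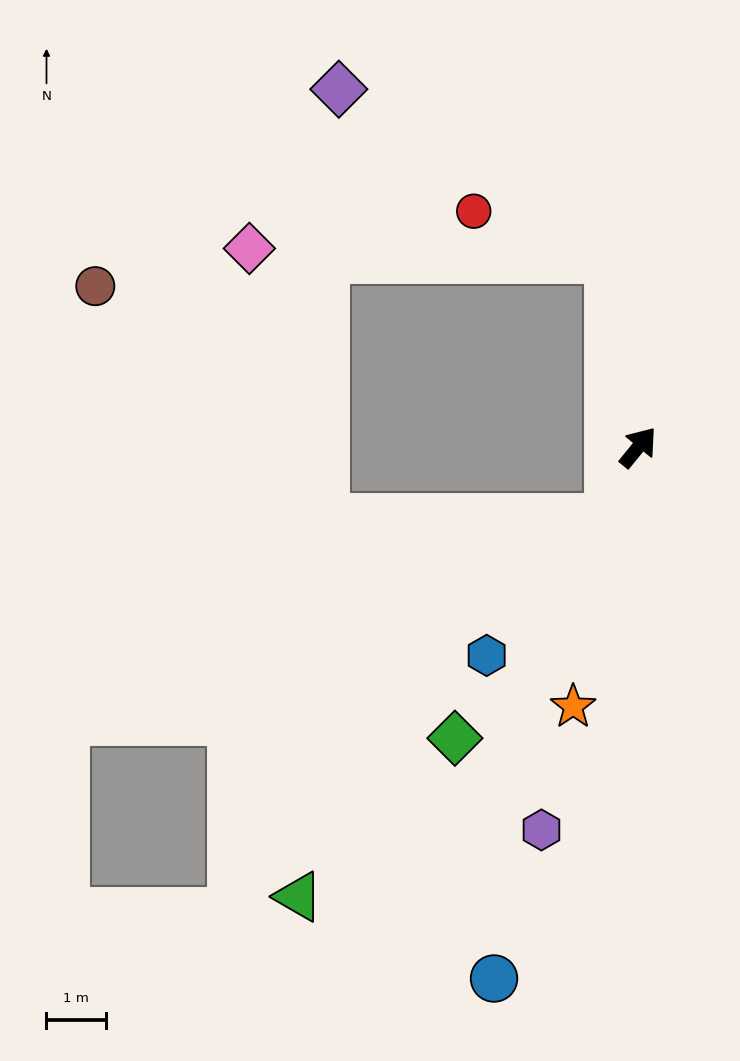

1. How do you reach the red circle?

blocked — turn left 48°, forward 3.2 m, then turn left 62°, forward 2.4 m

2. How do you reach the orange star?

turn right 155°, forward 4.5 m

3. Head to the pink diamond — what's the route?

blocked — turn left 48°, forward 3.2 m, then turn left 80°, forward 6.1 m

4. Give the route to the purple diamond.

blocked — turn left 48°, forward 3.2 m, then turn left 49°, forward 5.4 m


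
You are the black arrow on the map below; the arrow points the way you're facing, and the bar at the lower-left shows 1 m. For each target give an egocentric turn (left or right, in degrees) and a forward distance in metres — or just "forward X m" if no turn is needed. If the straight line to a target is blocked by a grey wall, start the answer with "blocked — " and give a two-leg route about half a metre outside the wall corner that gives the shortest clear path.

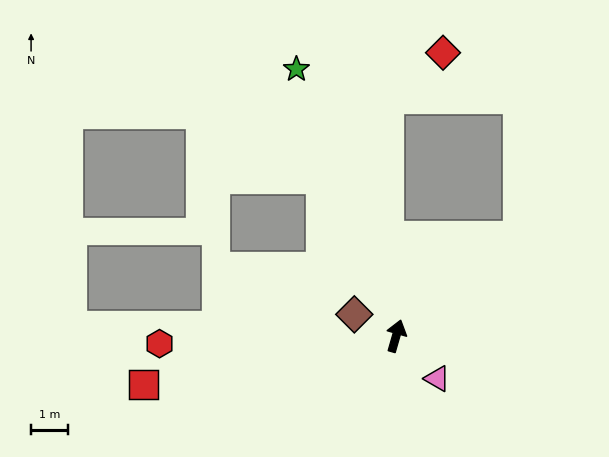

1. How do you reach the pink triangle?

turn right 120°, forward 1.6 m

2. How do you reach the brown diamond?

turn left 79°, forward 1.3 m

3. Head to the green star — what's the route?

turn left 37°, forward 7.7 m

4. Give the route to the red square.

turn left 117°, forward 7.0 m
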